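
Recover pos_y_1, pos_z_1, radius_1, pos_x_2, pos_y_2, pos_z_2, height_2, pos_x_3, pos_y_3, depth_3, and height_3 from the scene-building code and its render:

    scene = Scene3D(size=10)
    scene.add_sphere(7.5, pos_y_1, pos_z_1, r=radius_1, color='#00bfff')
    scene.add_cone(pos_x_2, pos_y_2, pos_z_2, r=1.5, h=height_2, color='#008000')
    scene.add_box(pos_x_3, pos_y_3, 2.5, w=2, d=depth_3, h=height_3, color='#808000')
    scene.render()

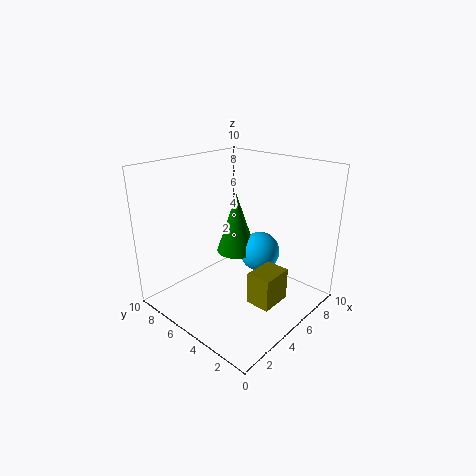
pos_y_1 = 5, pos_z_1 = 3, radius_1 = 1.5, pos_x_2 = 6.5, pos_y_2 = 6.5, pos_z_2 = 3, height_2 = 4.5, pos_x_3 = 2.5, pos_y_3 = 0.5, depth_3 = 1.5, height_3 = 2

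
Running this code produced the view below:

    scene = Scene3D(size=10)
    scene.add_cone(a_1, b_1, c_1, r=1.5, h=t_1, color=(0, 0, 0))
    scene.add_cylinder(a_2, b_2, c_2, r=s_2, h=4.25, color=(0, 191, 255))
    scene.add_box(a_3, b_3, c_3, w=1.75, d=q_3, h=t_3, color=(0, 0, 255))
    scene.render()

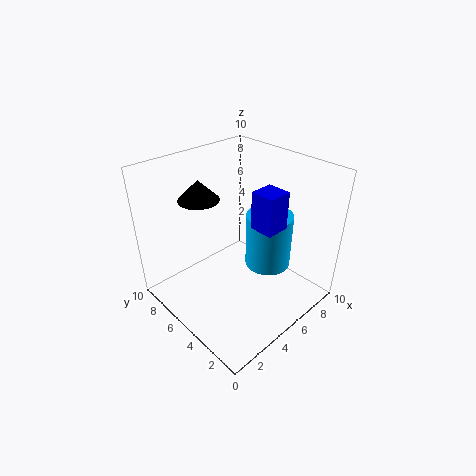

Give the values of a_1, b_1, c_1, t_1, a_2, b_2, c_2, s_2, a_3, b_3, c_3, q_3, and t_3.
a_1 = 4.25
b_1 = 8.25
c_1 = 7
t_1 = 1.5
a_2 = 8
b_2 = 4.75
c_2 = 1.5
s_2 = 1.75
a_3 = 6
b_3 = 3
c_3 = 5.5
q_3 = 1.75
t_3 = 2.75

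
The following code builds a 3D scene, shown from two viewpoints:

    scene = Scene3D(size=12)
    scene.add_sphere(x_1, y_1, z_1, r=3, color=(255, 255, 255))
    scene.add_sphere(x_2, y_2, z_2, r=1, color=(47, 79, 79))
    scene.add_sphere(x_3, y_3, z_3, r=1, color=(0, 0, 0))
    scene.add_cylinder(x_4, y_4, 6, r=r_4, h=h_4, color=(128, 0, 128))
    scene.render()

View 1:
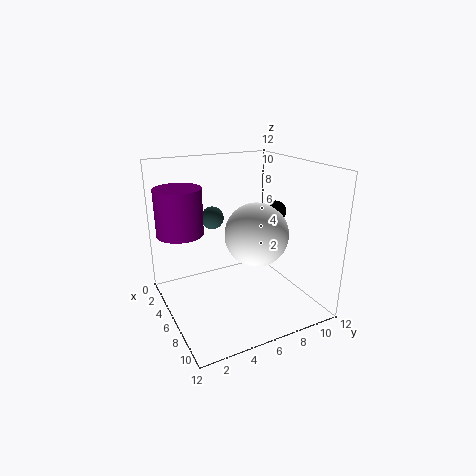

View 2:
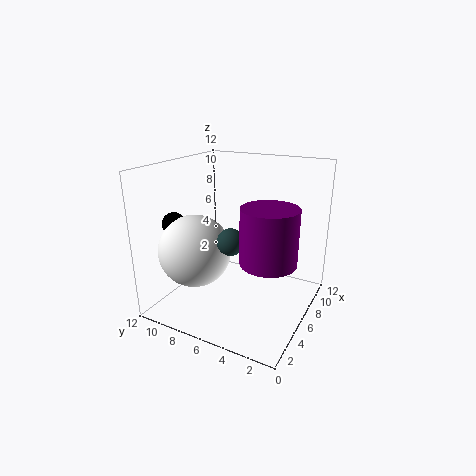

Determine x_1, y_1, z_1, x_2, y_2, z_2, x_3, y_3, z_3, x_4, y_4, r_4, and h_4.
x_1 = 4, y_1 = 9, z_1 = 5, x_2 = 3, y_2 = 5, z_2 = 7, x_3 = 4, y_3 = 11, z_3 = 7, x_4 = 3, y_4 = 2, r_4 = 2, h_4 = 4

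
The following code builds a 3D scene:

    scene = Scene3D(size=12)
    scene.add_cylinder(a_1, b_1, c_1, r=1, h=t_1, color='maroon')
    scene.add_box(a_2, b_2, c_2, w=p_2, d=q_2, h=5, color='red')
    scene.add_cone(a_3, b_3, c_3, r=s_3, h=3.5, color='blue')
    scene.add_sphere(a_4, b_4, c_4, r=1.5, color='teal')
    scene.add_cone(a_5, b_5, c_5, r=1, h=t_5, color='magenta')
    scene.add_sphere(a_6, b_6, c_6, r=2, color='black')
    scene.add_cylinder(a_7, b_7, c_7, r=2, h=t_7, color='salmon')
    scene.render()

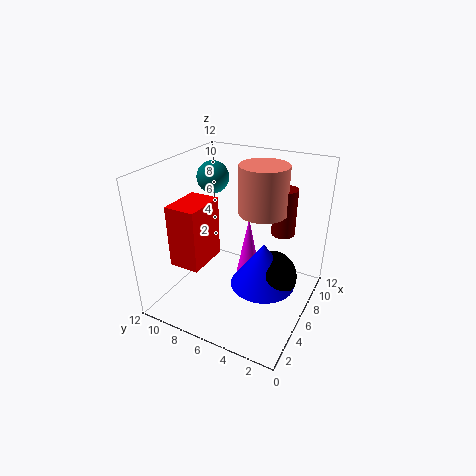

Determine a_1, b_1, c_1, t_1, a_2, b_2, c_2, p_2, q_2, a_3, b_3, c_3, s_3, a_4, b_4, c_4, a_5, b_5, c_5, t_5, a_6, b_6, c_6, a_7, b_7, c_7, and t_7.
a_1 = 8.5, b_1 = 3, c_1 = 6, t_1 = 4, a_2 = 2, b_2 = 7.5, c_2 = 4.5, p_2 = 3.5, q_2 = 2.5, a_3 = 4.5, b_3 = 3, c_3 = 3.5, s_3 = 2.5, a_4 = 9.5, b_4 = 10.5, c_4 = 9.5, a_5 = 6, b_5 = 5, c_5 = 3, t_5 = 5, a_6 = 5, b_6 = 2.5, c_6 = 4, a_7 = 7.5, b_7 = 4.5, c_7 = 8, t_7 = 4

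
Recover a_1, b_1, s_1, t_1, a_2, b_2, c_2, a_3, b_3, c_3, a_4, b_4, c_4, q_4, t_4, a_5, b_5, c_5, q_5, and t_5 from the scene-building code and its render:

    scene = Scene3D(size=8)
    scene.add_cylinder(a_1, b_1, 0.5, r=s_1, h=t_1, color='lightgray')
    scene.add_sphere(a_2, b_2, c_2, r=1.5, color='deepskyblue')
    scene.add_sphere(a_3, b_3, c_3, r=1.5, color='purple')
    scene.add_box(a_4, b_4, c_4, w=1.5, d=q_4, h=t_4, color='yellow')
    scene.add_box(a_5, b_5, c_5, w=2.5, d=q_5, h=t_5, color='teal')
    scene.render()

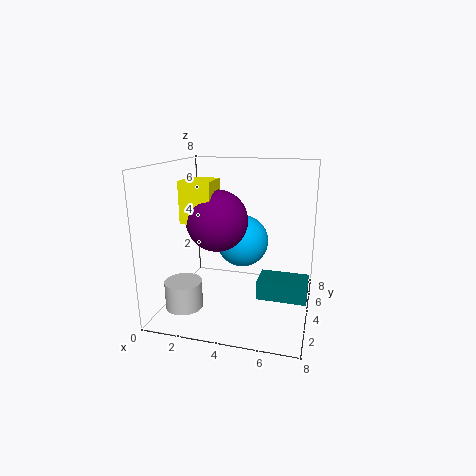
a_1 = 1.5, b_1 = 2, s_1 = 1, t_1 = 1.5, a_2 = 4, b_2 = 5, c_2 = 3.5, a_3 = 3.5, b_3 = 2, c_3 = 5.5, a_4 = 2, b_4 = 1, c_4 = 5.5, q_4 = 1.5, t_4 = 2, a_5 = 5.5, b_5 = 2, c_5 = 1.5, q_5 = 1.5, t_5 = 1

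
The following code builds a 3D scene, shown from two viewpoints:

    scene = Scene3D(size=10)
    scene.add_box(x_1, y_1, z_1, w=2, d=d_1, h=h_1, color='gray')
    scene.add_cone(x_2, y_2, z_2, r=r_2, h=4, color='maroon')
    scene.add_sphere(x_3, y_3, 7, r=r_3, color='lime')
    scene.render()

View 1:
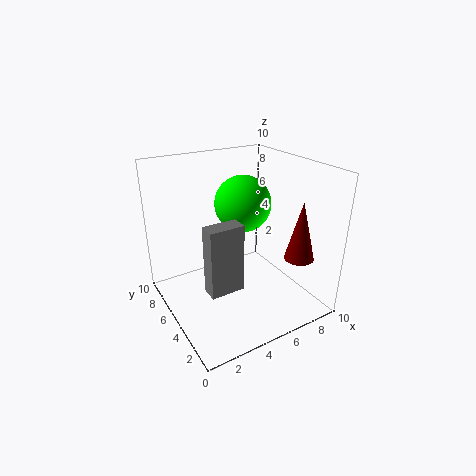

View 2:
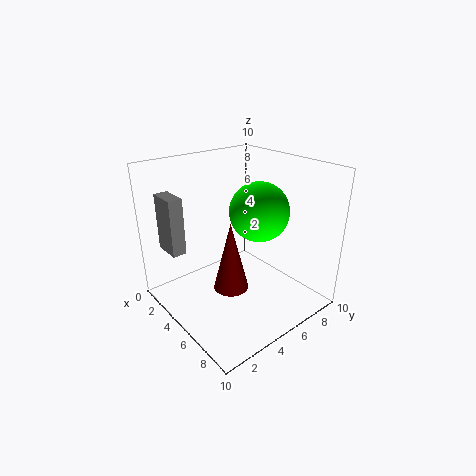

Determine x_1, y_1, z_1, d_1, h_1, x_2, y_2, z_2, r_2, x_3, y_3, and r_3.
x_1 = 1, y_1 = 1, z_1 = 4, d_1 = 1, h_1 = 4, x_2 = 8, y_2 = 2, z_2 = 4, r_2 = 1, x_3 = 6, y_3 = 6, r_3 = 2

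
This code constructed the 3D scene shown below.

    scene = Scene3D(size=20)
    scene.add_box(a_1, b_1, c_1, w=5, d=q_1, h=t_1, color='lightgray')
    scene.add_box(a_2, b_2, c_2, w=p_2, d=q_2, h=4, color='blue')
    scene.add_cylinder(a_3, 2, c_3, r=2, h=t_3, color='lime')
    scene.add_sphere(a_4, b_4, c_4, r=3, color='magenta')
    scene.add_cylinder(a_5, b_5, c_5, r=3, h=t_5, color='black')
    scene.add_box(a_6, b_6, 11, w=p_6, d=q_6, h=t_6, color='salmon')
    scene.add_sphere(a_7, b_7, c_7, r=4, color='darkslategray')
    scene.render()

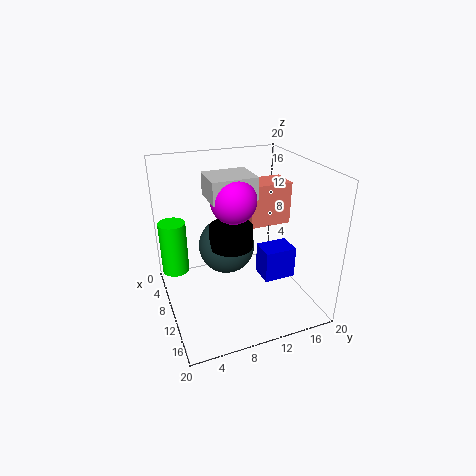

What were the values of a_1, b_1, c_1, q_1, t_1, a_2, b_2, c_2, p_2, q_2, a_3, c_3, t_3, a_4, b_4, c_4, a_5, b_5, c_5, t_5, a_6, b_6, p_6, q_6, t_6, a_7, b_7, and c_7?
a_1 = 7, b_1 = 6, c_1 = 16, q_1 = 6, t_1 = 3, a_2 = 14, b_2 = 11, c_2 = 7, p_2 = 3, q_2 = 4, a_3 = 4, c_3 = 3, t_3 = 8, a_4 = 11, b_4 = 9, c_4 = 16, a_5 = 10, b_5 = 9, c_5 = 9, t_5 = 3, a_6 = 6, b_6 = 12, p_6 = 4, q_6 = 6, t_6 = 6, a_7 = 8, b_7 = 9, c_7 = 8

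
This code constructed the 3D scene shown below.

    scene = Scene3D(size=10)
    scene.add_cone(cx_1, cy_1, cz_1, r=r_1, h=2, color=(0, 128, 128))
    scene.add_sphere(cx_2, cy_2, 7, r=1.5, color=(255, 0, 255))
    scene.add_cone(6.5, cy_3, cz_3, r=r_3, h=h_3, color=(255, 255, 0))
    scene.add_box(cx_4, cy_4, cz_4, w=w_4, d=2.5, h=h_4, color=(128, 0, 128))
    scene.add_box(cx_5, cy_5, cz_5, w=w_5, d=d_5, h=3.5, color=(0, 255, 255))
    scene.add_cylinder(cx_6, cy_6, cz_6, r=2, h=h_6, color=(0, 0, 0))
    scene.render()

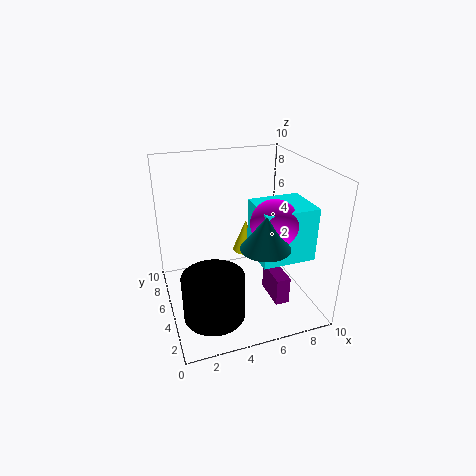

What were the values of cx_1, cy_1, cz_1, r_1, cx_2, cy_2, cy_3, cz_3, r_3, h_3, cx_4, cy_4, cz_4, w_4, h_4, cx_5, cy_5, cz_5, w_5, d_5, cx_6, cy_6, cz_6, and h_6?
cx_1 = 5.5
cy_1 = 1.5
cz_1 = 6
r_1 = 1.5
cx_2 = 6.5
cy_2 = 2.5
cy_3 = 7.5
cz_3 = 2.5
r_3 = 1
h_3 = 2.5
cx_4 = 7
cy_4 = 2.5
cz_4 = 0.5
w_4 = 1
h_4 = 2
cx_5 = 5.5
cy_5 = 1.5
cz_5 = 4.5
w_5 = 3.5
d_5 = 3
cx_6 = 2.5
cy_6 = 2.5
cz_6 = 1
h_6 = 3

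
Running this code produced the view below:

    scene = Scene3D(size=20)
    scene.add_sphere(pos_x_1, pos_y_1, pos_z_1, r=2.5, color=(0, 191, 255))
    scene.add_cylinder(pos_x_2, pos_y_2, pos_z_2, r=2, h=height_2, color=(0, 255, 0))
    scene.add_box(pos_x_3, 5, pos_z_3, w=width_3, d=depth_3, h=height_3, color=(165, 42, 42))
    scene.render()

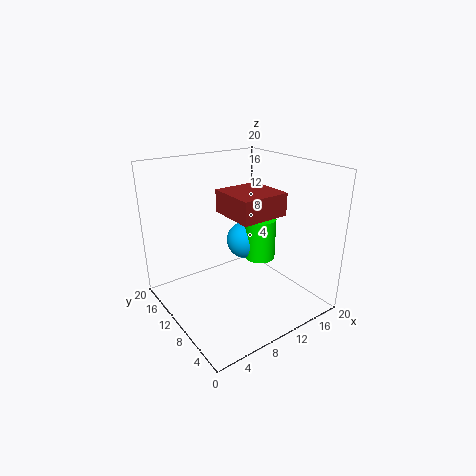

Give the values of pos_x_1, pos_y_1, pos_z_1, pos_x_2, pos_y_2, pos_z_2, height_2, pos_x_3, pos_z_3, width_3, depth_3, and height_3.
pos_x_1 = 10.5
pos_y_1 = 9
pos_z_1 = 10
pos_x_2 = 11.5
pos_y_2 = 7
pos_z_2 = 8
height_2 = 5.5
pos_x_3 = 7.5
pos_z_3 = 14
width_3 = 6.5
depth_3 = 6.5
height_3 = 3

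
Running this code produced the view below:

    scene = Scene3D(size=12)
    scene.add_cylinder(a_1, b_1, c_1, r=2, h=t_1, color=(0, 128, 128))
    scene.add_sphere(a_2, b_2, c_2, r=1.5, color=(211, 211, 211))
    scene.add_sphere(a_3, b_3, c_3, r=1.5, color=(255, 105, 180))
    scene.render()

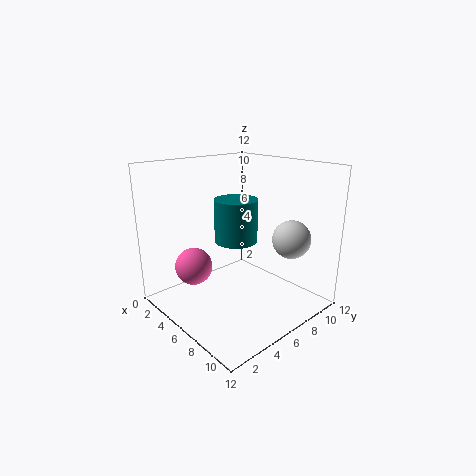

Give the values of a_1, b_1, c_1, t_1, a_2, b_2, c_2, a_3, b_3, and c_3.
a_1 = 3.5, b_1 = 8, c_1 = 4.5, t_1 = 4, a_2 = 10, b_2 = 8, c_2 = 6.5, a_3 = 4.5, b_3 = 2.5, c_3 = 4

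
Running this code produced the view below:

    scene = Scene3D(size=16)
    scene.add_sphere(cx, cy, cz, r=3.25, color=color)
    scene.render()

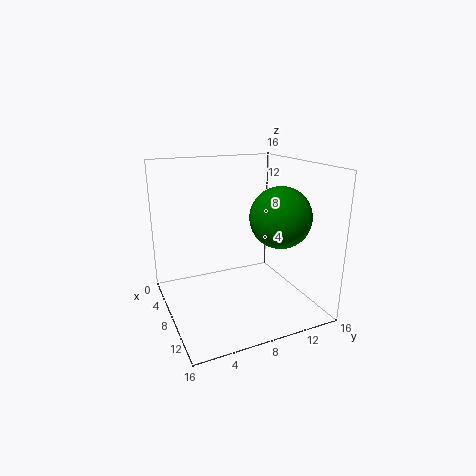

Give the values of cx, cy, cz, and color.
cx = 11
cy = 11.5
cz = 10.75
color = 'green'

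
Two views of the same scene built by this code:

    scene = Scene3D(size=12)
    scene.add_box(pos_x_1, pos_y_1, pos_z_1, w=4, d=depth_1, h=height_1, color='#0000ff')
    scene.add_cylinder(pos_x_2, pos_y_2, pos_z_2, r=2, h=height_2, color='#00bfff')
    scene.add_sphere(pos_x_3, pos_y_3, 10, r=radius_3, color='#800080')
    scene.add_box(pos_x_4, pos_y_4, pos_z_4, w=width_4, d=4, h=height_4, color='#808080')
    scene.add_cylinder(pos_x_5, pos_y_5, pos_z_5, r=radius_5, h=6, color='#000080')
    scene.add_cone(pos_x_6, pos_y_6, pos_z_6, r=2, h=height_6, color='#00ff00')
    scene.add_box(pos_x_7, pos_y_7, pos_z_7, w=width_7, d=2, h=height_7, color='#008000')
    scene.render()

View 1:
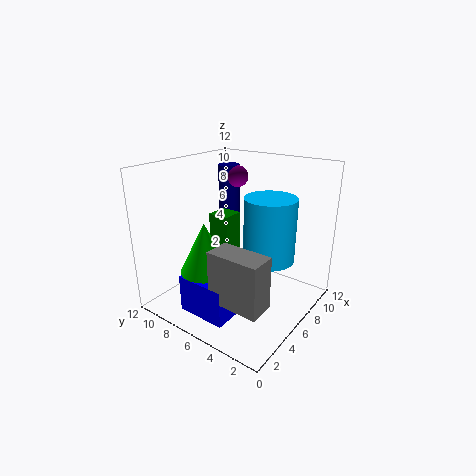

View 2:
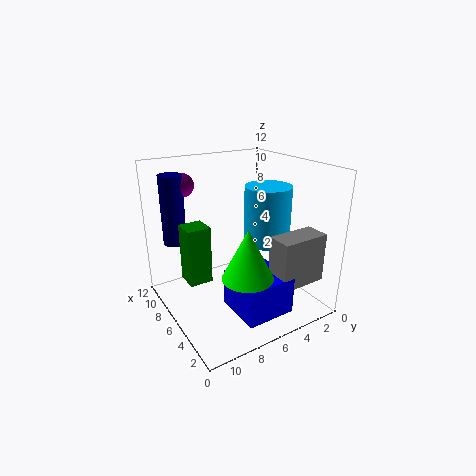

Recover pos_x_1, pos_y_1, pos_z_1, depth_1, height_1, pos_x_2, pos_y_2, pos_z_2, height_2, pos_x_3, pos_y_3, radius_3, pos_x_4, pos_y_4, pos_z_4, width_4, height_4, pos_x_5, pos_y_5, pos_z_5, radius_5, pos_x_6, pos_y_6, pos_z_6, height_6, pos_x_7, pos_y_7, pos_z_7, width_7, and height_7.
pos_x_1 = 1
pos_y_1 = 4
pos_z_1 = 1
depth_1 = 4
height_1 = 3
pos_x_2 = 6
pos_y_2 = 3
pos_z_2 = 5
height_2 = 5
pos_x_3 = 10
pos_y_3 = 9
radius_3 = 1
pos_x_4 = 1
pos_y_4 = 1
pos_z_4 = 3
width_4 = 2
height_4 = 4
pos_x_5 = 10
pos_y_5 = 10
pos_z_5 = 5
radius_5 = 1
pos_x_6 = 3
pos_y_6 = 7
pos_z_6 = 4
height_6 = 4
pos_x_7 = 7
pos_y_7 = 8
pos_z_7 = 2
width_7 = 2
height_7 = 5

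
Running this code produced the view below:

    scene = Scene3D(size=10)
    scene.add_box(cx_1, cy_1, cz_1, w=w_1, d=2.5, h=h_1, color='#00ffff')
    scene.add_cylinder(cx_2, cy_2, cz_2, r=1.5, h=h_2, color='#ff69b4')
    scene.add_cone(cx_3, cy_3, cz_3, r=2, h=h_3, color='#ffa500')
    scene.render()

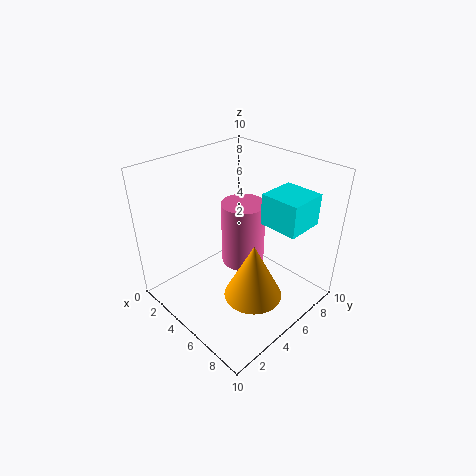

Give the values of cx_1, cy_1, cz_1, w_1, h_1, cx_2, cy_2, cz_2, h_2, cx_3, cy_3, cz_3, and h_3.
cx_1 = 7; cy_1 = 5; cz_1 = 7; w_1 = 2.5; h_1 = 2; cx_2 = 5; cy_2 = 5.5; cz_2 = 3; h_2 = 4.5; cx_3 = 7; cy_3 = 4.5; cz_3 = 1.5; h_3 = 4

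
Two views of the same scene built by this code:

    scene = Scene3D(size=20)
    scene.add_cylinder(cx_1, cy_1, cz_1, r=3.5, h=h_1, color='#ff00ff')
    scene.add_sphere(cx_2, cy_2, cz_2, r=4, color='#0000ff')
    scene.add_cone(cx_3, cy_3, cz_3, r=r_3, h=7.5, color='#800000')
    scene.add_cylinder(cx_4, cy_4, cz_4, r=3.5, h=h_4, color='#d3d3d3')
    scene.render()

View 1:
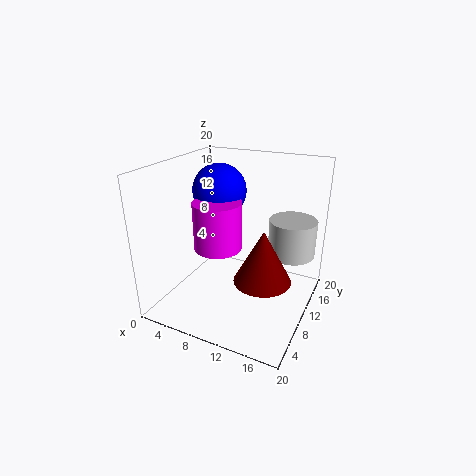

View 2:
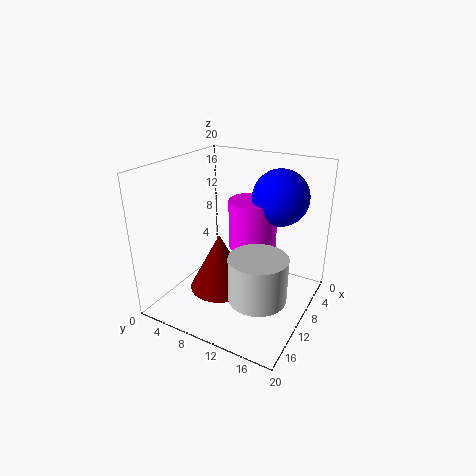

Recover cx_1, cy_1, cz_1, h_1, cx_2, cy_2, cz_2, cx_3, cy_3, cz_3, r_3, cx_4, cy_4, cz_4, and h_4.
cx_1 = 6.5
cy_1 = 10.5
cz_1 = 7.5
h_1 = 7
cx_2 = 5
cy_2 = 14
cz_2 = 15
cx_3 = 14
cy_3 = 9.5
cz_3 = 4.5
r_3 = 4
cx_4 = 16
cy_4 = 16
cz_4 = 6
h_4 = 5.5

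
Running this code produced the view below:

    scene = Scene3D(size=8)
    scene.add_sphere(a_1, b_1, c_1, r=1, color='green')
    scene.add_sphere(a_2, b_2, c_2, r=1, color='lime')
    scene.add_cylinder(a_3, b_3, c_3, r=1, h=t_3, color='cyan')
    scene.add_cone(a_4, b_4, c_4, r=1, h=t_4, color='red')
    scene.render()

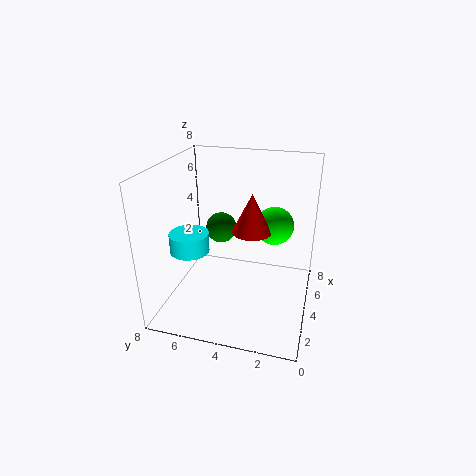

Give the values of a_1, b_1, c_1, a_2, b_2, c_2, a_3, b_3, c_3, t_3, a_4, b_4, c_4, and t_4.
a_1 = 7
b_1 = 6
c_1 = 3
a_2 = 4
b_2 = 2
c_2 = 5
a_3 = 2
b_3 = 6
c_3 = 4
t_3 = 1
a_4 = 3
b_4 = 3
c_4 = 5
t_4 = 2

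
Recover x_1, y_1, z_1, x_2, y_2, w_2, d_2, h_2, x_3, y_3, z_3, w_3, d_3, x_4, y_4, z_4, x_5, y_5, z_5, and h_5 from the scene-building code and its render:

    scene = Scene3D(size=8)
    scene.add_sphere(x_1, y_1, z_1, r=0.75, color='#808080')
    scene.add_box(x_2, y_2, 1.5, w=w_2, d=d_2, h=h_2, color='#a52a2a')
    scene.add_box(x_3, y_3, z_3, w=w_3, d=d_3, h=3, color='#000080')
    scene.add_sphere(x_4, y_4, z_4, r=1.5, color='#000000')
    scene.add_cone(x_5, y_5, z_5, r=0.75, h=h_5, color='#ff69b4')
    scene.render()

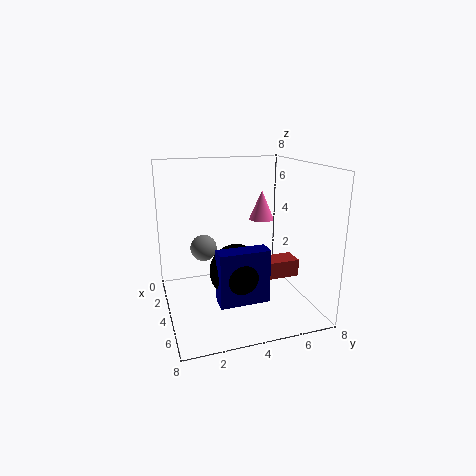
x_1 = 3; y_1 = 2.25; z_1 = 3.25; x_2 = 3.5; y_2 = 4.75; w_2 = 1.25; d_2 = 2.75; h_2 = 1; x_3 = 4.75; y_3 = 2.5; z_3 = 0.75; w_3 = 1; d_3 = 2.75; x_4 = 4.5; y_4 = 3.75; z_4 = 2.25; x_5 = 2.5; y_5 = 6; z_5 = 4.5; h_5 = 1.75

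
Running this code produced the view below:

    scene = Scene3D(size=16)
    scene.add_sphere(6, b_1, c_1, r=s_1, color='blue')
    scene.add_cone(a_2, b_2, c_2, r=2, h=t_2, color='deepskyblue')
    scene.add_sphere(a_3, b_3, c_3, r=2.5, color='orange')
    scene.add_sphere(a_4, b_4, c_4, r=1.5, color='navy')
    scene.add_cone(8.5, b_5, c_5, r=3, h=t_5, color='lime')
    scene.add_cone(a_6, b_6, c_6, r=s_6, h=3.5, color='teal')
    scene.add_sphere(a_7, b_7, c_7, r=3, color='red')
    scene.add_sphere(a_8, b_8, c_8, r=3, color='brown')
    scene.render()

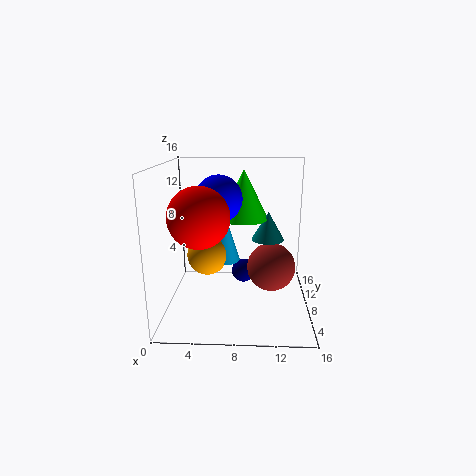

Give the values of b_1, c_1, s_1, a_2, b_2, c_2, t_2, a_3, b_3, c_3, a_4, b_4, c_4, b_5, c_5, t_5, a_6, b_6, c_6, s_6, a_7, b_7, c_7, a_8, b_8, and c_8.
b_1 = 7.5, c_1 = 12.5, s_1 = 2.5, a_2 = 6, b_2 = 12.5, c_2 = 3.5, t_2 = 6.5, a_3 = 4, b_3 = 11.5, c_3 = 4.5, a_4 = 8.5, b_4 = 12.5, c_4 = 2, b_5 = 12.5, c_5 = 9, t_5 = 6, a_6 = 11.5, b_6 = 12, c_6 = 6.5, s_6 = 2, a_7 = 4.5, b_7 = 3.5, c_7 = 11.5, a_8 = 12, b_8 = 11.5, c_8 = 3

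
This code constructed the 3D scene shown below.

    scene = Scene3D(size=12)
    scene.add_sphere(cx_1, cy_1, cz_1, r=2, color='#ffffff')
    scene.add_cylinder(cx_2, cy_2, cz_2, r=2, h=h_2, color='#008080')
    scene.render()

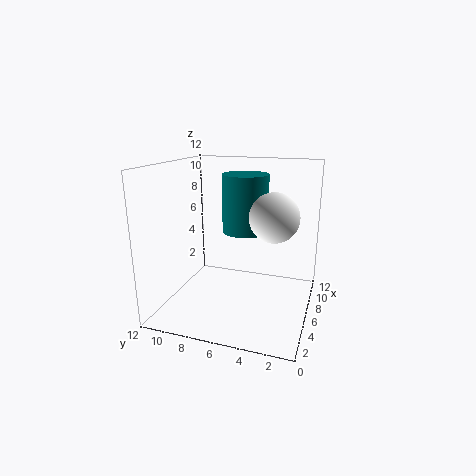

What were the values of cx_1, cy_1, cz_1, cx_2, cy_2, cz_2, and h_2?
cx_1 = 6; cy_1 = 3; cz_1 = 8; cx_2 = 8; cy_2 = 6; cz_2 = 6; h_2 = 5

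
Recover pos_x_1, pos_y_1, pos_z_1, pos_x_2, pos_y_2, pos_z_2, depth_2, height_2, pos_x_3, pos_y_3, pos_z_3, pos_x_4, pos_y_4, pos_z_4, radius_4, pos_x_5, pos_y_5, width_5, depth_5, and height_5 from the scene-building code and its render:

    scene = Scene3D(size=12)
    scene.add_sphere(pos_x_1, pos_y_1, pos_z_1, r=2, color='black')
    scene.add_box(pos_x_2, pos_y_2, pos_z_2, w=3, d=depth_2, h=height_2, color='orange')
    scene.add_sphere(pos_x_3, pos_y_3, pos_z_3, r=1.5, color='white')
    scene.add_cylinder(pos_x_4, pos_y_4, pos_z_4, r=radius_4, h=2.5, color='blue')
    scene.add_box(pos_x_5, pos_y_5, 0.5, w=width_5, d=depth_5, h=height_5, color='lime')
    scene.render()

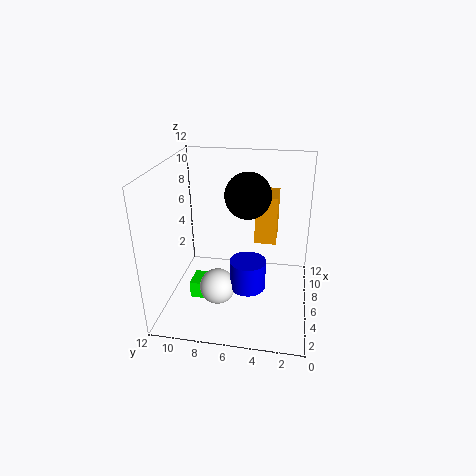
pos_x_1 = 8; pos_y_1 = 5.5; pos_z_1 = 9; pos_x_2 = 9; pos_y_2 = 3; pos_z_2 = 4; depth_2 = 2; height_2 = 4.5; pos_x_3 = 4.5; pos_y_3 = 7.5; pos_z_3 = 2; pos_x_4 = 5; pos_y_4 = 5; pos_z_4 = 2; radius_4 = 1.5; pos_x_5 = 4.5; pos_y_5 = 8; width_5 = 2; depth_5 = 2; height_5 = 1.5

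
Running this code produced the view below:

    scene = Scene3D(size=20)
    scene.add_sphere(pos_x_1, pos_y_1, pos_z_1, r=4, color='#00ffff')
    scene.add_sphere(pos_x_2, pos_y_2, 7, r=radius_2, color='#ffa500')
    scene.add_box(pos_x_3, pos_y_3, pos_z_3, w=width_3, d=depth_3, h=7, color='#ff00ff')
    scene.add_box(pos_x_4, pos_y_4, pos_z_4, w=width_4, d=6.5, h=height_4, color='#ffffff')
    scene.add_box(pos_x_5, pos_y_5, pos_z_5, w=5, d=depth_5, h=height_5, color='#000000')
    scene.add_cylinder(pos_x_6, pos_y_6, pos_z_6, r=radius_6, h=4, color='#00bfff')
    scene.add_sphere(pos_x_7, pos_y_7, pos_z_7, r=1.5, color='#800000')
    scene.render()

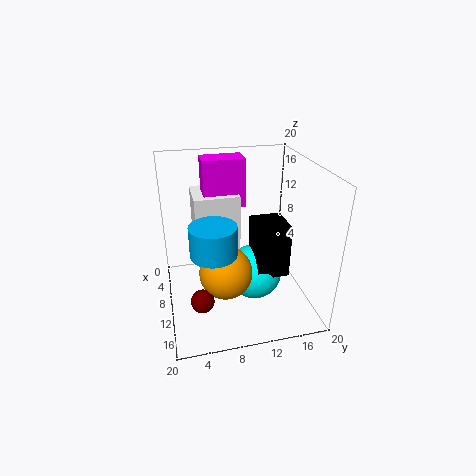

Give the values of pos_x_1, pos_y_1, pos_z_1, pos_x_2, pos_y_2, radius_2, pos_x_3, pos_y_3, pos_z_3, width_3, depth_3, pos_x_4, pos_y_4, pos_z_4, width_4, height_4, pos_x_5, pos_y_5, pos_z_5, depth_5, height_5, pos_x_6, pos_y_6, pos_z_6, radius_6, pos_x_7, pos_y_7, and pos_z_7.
pos_x_1 = 10; pos_y_1 = 12.5; pos_z_1 = 4; pos_x_2 = 13.5; pos_y_2 = 7.5; radius_2 = 3.5; pos_x_3 = 3; pos_y_3 = 6; pos_z_3 = 13; width_3 = 3.5; depth_3 = 6; pos_x_4 = 1.5; pos_y_4 = 4.5; pos_z_4 = 6.5; width_4 = 6; height_4 = 8.5; pos_x_5 = 8.5; pos_y_5 = 12; pos_z_5 = 5; depth_5 = 4.5; height_5 = 7.5; pos_x_6 = 13.5; pos_y_6 = 6; pos_z_6 = 10; radius_6 = 3; pos_x_7 = 15.5; pos_y_7 = 4; pos_z_7 = 4.5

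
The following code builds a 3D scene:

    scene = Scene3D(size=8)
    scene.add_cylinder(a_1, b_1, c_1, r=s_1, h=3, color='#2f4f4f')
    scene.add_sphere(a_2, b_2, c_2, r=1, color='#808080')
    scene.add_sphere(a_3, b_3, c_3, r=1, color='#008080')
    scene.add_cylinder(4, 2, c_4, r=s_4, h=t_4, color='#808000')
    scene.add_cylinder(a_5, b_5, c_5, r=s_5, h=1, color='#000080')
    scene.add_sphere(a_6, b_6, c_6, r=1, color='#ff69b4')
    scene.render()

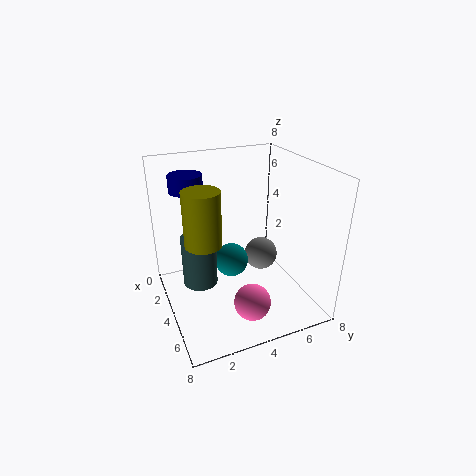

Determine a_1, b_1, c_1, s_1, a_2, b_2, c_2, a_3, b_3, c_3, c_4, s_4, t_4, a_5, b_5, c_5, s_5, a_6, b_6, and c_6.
a_1 = 3; b_1 = 2; c_1 = 1; s_1 = 1; a_2 = 3; b_2 = 6; c_2 = 2; a_3 = 3; b_3 = 4; c_3 = 2; c_4 = 4; s_4 = 1; t_4 = 3; a_5 = 1; b_5 = 2; c_5 = 6; s_5 = 1; a_6 = 6; b_6 = 4; c_6 = 1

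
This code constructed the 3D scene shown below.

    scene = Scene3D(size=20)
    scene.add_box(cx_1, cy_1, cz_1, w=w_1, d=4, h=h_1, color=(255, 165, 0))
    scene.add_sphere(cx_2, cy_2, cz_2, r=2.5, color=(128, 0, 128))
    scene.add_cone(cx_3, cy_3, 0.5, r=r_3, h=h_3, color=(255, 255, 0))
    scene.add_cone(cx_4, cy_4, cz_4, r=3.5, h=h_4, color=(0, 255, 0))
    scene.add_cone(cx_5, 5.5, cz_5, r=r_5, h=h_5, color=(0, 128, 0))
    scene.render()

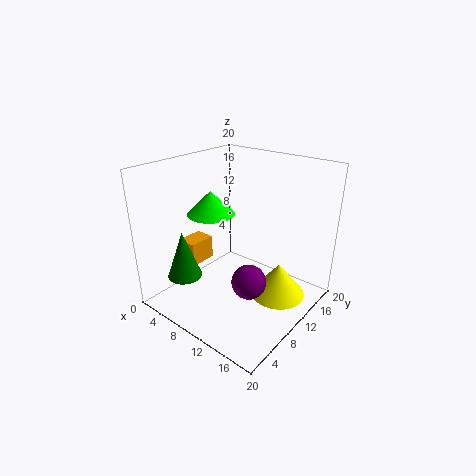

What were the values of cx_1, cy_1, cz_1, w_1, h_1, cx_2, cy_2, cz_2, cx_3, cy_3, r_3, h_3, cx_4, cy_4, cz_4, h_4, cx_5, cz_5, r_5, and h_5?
cx_1 = 1, cy_1 = 7, cz_1 = 4.5, w_1 = 3, h_1 = 3.5, cx_2 = 12, cy_2 = 10, cz_2 = 3.5, cx_3 = 14.5, cy_3 = 14, r_3 = 4, h_3 = 5, cx_4 = 4.5, cy_4 = 10.5, cz_4 = 12, h_4 = 3.5, cx_5 = 3.5, cz_5 = 3.5, r_5 = 2.5, h_5 = 7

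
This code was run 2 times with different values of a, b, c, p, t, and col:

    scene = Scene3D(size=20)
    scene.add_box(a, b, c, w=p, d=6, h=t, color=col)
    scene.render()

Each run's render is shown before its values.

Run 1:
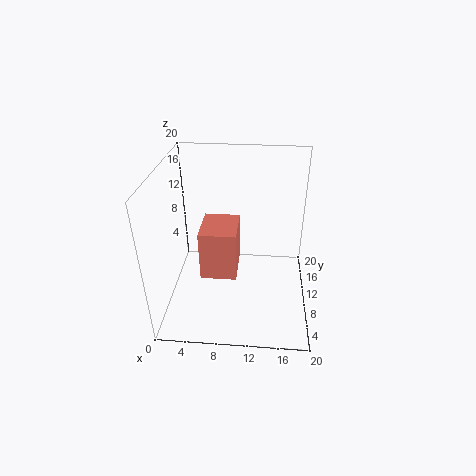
a = 5; b = 7; c = 5; p = 5; t = 7; col = 'salmon'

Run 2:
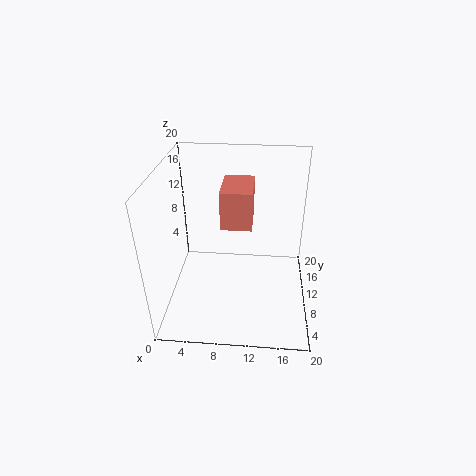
a = 8; b = 7; c = 13; p = 4; t = 5; col = 'salmon'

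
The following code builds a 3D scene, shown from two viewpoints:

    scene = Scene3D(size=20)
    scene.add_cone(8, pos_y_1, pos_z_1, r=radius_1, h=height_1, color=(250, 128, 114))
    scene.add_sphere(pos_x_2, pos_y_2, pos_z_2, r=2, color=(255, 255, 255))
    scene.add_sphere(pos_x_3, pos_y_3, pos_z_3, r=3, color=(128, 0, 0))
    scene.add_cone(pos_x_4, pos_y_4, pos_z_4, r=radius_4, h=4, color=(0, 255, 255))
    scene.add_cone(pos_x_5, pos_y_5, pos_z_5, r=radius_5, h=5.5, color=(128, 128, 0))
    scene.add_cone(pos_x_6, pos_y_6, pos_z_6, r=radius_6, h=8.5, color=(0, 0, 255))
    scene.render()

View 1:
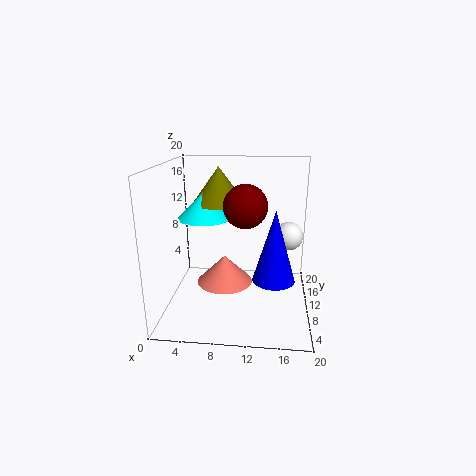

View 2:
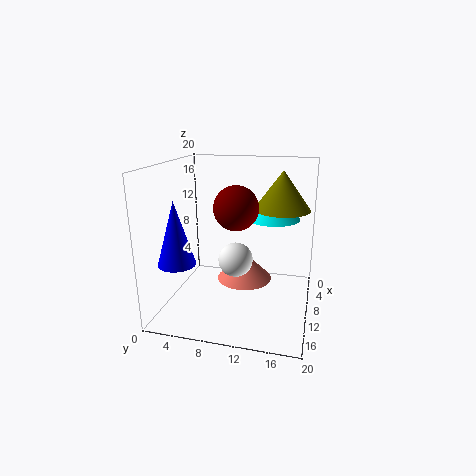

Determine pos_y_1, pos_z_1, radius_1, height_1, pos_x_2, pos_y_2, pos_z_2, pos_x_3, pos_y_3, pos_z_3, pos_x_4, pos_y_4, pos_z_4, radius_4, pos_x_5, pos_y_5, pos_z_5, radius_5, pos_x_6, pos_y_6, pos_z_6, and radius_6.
pos_y_1 = 10.5
pos_z_1 = 3
radius_1 = 4
height_1 = 4
pos_x_2 = 17
pos_y_2 = 11.5
pos_z_2 = 10
pos_x_3 = 11
pos_y_3 = 10
pos_z_3 = 14.5
pos_x_4 = 4.5
pos_y_4 = 14
pos_z_4 = 11.5
radius_4 = 4
pos_x_5 = 6.5
pos_y_5 = 15.5
pos_z_5 = 13.5
radius_5 = 4
pos_x_6 = 15
pos_y_6 = 3
pos_z_6 = 7.5
radius_6 = 2.5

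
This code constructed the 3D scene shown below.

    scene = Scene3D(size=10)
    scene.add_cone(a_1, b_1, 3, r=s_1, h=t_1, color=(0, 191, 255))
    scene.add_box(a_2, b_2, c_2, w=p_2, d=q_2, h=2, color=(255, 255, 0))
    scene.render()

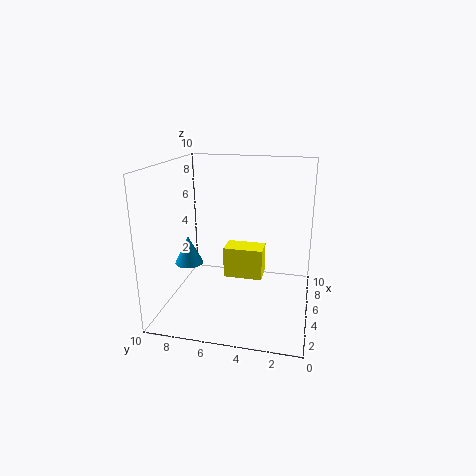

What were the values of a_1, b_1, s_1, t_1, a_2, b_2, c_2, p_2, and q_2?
a_1 = 4.5
b_1 = 8.5
s_1 = 1
t_1 = 2
a_2 = 3
b_2 = 3
c_2 = 3
p_2 = 1.5
q_2 = 2.5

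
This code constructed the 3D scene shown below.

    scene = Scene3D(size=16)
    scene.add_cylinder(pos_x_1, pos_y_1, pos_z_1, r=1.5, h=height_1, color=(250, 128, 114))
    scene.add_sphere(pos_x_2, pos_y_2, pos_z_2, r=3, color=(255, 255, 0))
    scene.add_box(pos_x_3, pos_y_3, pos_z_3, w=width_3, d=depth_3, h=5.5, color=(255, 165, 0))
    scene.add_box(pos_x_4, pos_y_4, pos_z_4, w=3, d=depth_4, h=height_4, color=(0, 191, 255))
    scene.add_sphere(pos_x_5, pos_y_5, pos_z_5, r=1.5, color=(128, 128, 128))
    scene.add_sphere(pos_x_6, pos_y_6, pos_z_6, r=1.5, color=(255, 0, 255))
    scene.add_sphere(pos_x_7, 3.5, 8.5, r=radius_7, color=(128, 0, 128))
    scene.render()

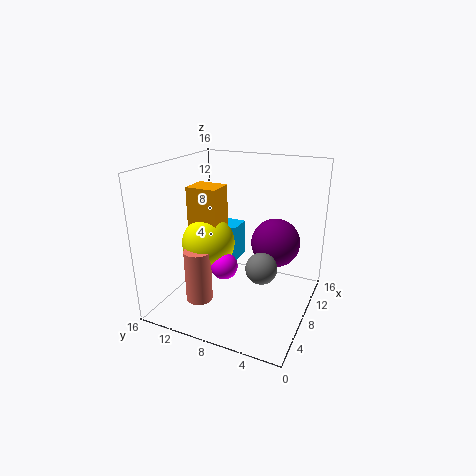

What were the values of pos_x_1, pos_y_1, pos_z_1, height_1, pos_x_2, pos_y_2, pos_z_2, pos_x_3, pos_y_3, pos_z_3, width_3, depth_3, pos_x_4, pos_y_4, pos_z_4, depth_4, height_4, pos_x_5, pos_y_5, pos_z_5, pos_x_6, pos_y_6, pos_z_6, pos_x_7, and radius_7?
pos_x_1 = 5, pos_y_1 = 11.5, pos_z_1 = 1, height_1 = 6, pos_x_2 = 7.5, pos_y_2 = 11.5, pos_z_2 = 7, pos_x_3 = 6.5, pos_y_3 = 10, pos_z_3 = 8, width_3 = 3, depth_3 = 3.5, pos_x_4 = 11.5, pos_y_4 = 10, pos_z_4 = 3, depth_4 = 2.5, height_4 = 4.5, pos_x_5 = 3.5, pos_y_5 = 3.5, pos_z_5 = 7.5, pos_x_6 = 6.5, pos_y_6 = 9, pos_z_6 = 5, pos_x_7 = 7.5, radius_7 = 2.5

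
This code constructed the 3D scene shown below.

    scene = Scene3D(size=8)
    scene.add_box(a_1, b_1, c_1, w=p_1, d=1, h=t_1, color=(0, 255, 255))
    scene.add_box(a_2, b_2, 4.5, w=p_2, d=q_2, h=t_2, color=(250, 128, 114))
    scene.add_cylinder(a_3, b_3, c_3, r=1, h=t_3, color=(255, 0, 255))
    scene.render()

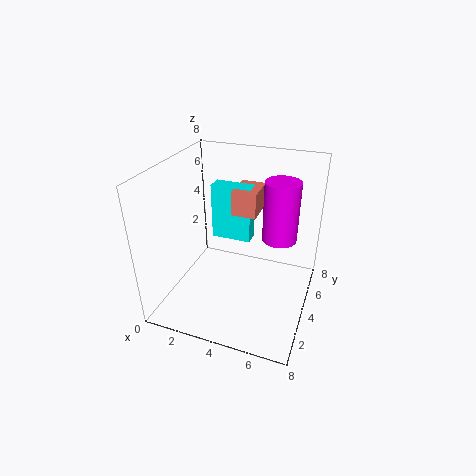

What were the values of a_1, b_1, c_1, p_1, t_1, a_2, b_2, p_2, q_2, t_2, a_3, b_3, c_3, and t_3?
a_1 = 1.5; b_1 = 6; c_1 = 2.5; p_1 = 2.5; t_1 = 3.5; a_2 = 3; b_2 = 5.5; p_2 = 1.5; q_2 = 2; t_2 = 1.5; a_3 = 6; b_3 = 5.5; c_3 = 3.5; t_3 = 3.5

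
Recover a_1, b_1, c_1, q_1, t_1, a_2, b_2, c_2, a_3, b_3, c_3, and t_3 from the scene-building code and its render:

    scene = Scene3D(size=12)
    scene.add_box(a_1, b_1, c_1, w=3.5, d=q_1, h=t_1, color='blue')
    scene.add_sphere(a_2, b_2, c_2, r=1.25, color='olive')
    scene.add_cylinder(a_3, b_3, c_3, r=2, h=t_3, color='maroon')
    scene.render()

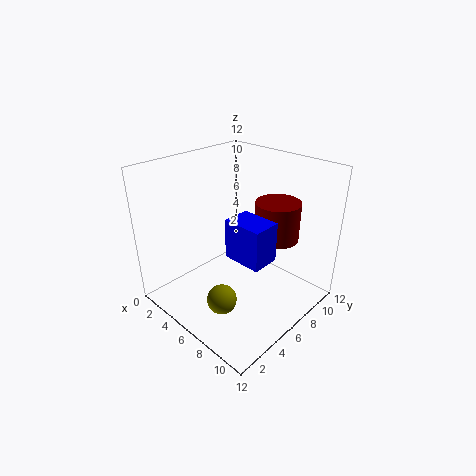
a_1 = 5, b_1 = 5.5, c_1 = 4, q_1 = 2.5, t_1 = 3.5, a_2 = 6.5, b_2 = 3.5, c_2 = 1.25, a_3 = 7, b_3 = 10, c_3 = 4.75, t_3 = 3.5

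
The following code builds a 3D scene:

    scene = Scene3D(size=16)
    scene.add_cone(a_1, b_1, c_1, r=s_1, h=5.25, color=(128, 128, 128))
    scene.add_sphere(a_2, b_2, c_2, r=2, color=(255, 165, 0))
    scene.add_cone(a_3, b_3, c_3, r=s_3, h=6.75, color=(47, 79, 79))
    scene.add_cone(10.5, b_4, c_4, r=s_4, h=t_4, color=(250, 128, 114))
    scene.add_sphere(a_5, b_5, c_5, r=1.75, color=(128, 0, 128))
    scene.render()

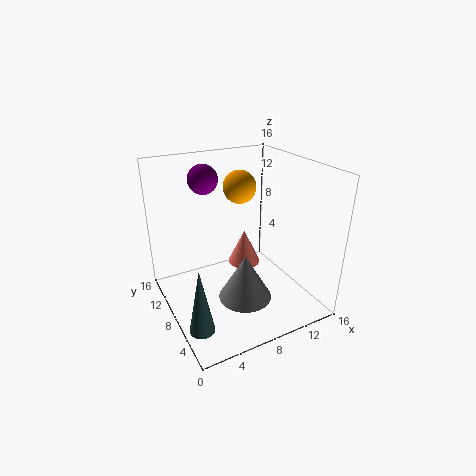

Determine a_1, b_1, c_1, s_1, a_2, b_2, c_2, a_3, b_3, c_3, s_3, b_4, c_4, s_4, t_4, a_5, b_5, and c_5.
a_1 = 8
b_1 = 6.25
c_1 = 1.25
s_1 = 3
a_2 = 10.5
b_2 = 12.25
c_2 = 12.25
a_3 = 1.25
b_3 = 2.75
c_3 = 2
s_3 = 1.25
b_4 = 11
c_4 = 2.75
s_4 = 2
t_4 = 4.25
a_5 = 6.25
b_5 = 13.25
c_5 = 13.5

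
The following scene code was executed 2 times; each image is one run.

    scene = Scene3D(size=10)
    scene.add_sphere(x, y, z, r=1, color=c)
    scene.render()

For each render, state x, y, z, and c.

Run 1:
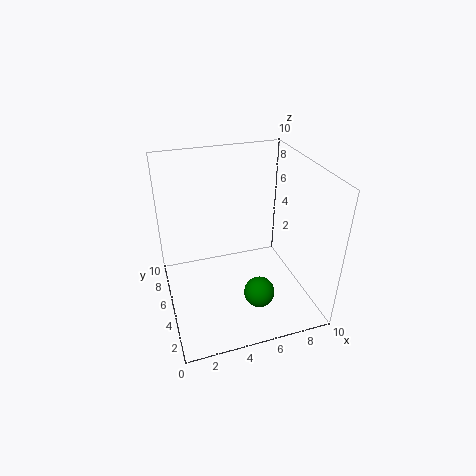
x = 5.5; y = 2; z = 2.5; c = 'green'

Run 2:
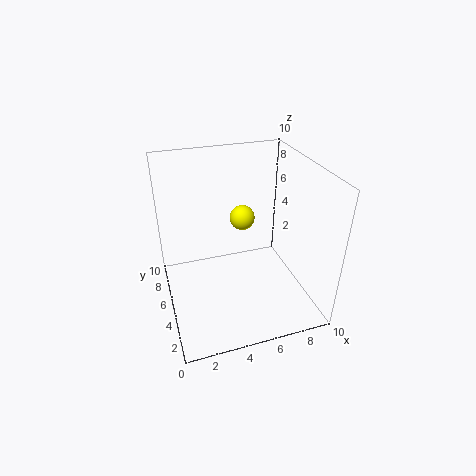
x = 6.5; y = 8.5; z = 4.5; c = 'yellow'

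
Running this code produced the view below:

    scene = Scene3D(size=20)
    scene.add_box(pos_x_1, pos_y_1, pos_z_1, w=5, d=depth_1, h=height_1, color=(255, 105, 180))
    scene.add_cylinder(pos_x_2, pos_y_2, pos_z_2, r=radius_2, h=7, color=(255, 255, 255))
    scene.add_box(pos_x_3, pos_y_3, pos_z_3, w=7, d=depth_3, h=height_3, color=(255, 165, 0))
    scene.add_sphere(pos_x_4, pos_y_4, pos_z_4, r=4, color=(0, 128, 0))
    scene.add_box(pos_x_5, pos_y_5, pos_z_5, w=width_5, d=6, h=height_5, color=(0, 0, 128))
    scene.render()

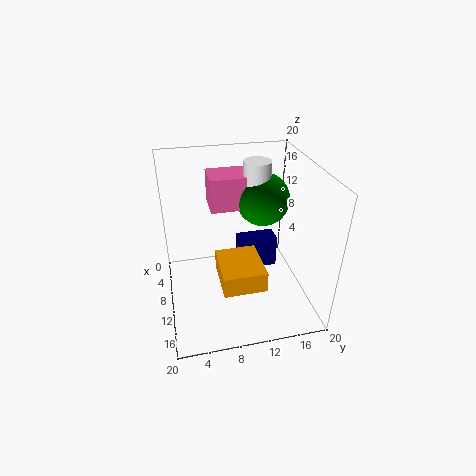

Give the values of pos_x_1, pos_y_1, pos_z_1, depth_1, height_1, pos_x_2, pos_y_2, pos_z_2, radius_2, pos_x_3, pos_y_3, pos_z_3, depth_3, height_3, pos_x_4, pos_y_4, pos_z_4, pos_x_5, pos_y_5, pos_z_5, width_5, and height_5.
pos_x_1 = 1
pos_y_1 = 7
pos_z_1 = 12
depth_1 = 6
height_1 = 5
pos_x_2 = 5
pos_y_2 = 14
pos_z_2 = 12
radius_2 = 2
pos_x_3 = 8
pos_y_3 = 7
pos_z_3 = 4
depth_3 = 6
height_3 = 3
pos_x_4 = 5
pos_y_4 = 15
pos_z_4 = 13
pos_x_5 = 4
pos_y_5 = 11
pos_z_5 = 2
width_5 = 3
height_5 = 5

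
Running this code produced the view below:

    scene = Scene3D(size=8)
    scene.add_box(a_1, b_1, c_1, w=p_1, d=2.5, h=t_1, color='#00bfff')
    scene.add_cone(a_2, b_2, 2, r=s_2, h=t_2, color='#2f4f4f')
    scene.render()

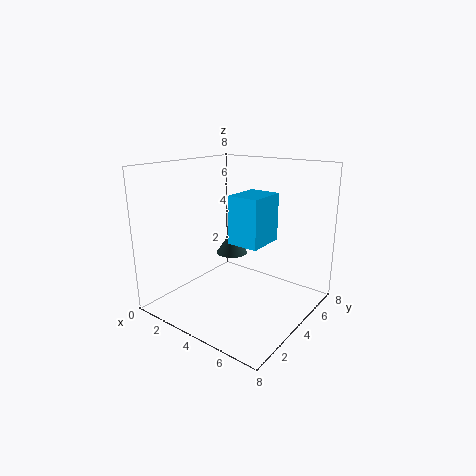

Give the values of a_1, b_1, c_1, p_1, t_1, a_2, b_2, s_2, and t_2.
a_1 = 2.5; b_1 = 5; c_1 = 3; p_1 = 2; t_1 = 3; a_2 = 2; b_2 = 6; s_2 = 1; t_2 = 1.5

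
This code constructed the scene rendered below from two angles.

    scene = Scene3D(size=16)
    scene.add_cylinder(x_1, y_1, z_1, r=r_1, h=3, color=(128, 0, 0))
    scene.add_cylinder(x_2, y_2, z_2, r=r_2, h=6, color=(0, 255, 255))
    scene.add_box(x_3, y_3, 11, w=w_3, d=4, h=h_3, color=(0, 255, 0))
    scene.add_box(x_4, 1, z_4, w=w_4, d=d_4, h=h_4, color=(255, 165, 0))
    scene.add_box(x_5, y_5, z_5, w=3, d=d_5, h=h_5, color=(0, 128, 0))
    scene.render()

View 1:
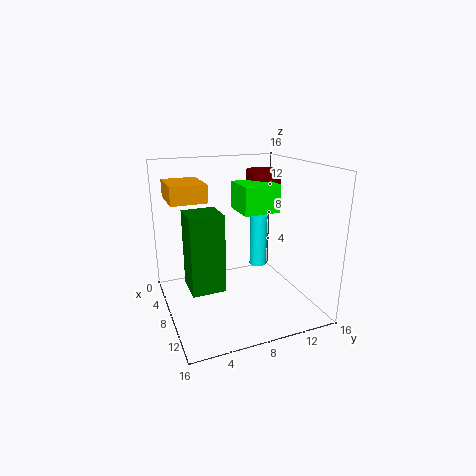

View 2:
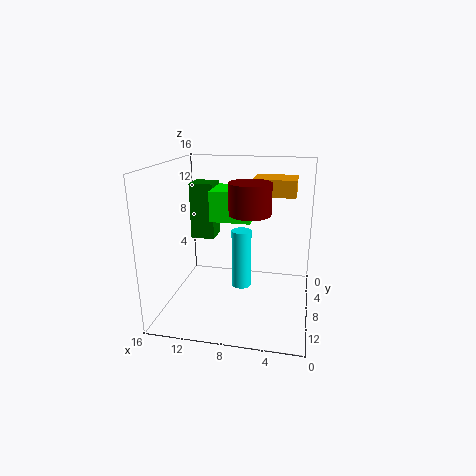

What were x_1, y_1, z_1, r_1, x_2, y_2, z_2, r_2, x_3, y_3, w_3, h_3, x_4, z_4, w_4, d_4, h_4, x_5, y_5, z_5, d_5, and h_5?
x_1 = 6, y_1 = 12, z_1 = 12, r_1 = 2, x_2 = 7, y_2 = 11, z_2 = 4, r_2 = 1, x_3 = 6, y_3 = 8, w_3 = 4, h_3 = 3, x_4 = 2, z_4 = 12, w_4 = 5, d_4 = 4, h_4 = 2, x_5 = 12, y_5 = 1, z_5 = 6, d_5 = 3, h_5 = 7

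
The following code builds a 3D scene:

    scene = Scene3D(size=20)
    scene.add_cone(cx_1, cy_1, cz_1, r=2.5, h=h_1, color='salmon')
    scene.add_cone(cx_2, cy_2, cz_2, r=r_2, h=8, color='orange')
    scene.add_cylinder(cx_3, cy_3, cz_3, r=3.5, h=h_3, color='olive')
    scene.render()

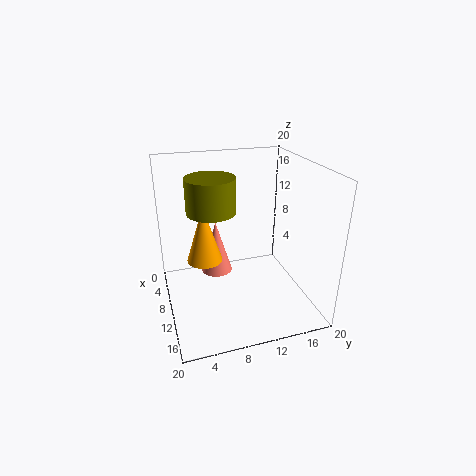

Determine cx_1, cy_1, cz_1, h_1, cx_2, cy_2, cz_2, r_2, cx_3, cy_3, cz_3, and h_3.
cx_1 = 3
cy_1 = 8.5
cz_1 = 1
h_1 = 8.5
cx_2 = 8.5
cy_2 = 5.5
cz_2 = 6.5
r_2 = 2.5
cx_3 = 7
cy_3 = 7
cz_3 = 13
h_3 = 5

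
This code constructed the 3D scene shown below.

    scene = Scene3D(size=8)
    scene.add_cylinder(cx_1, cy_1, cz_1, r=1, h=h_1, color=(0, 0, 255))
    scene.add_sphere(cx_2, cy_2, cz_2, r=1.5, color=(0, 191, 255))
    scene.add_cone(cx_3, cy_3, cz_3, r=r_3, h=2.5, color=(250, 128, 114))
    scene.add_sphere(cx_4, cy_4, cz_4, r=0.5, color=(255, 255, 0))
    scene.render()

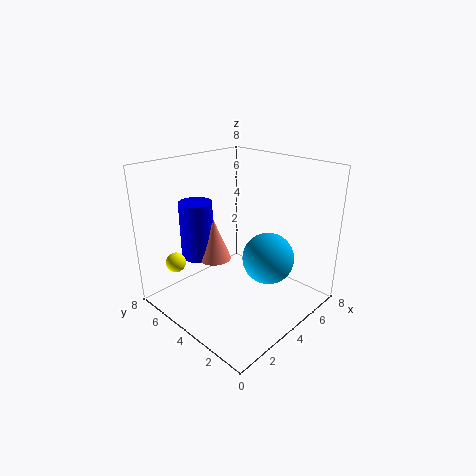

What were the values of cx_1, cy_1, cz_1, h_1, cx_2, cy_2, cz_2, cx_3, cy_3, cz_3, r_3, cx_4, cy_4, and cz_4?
cx_1 = 3.5; cy_1 = 7; cz_1 = 2; h_1 = 3.5; cx_2 = 5.5; cy_2 = 3; cz_2 = 2.5; cx_3 = 4; cy_3 = 6; cz_3 = 2; r_3 = 1; cx_4 = 0.5; cy_4 = 5; cz_4 = 3.5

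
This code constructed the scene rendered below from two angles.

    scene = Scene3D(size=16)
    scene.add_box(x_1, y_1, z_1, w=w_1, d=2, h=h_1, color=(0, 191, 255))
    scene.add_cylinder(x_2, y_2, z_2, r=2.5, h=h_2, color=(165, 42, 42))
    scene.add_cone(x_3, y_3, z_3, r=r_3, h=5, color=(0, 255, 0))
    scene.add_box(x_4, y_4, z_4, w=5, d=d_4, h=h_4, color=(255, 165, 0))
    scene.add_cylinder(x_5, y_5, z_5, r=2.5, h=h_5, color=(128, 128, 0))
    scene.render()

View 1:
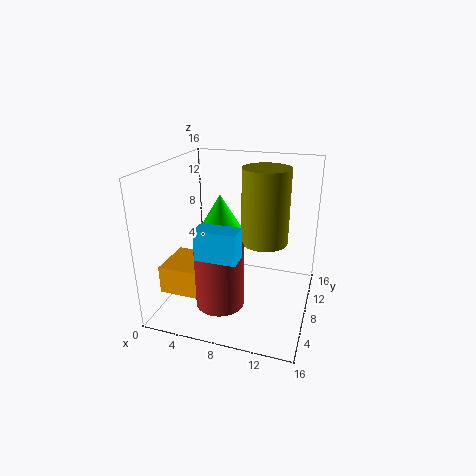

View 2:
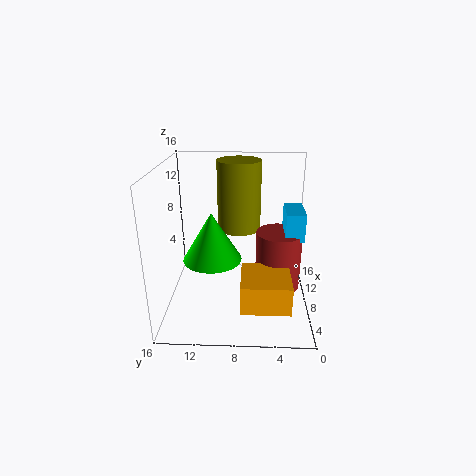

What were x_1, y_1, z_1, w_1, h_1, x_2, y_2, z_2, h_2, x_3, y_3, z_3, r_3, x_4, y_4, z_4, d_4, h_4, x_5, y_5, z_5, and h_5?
x_1 = 6, y_1 = 1, z_1 = 8.5, w_1 = 4, h_1 = 3, x_2 = 7.5, y_2 = 3.5, z_2 = 2.5, h_2 = 6.5, x_3 = 5, y_3 = 10.5, z_3 = 7, r_3 = 3, x_4 = 1, y_4 = 2.5, z_4 = 3, d_4 = 5, h_4 = 3, x_5 = 11, y_5 = 8, z_5 = 8, h_5 = 8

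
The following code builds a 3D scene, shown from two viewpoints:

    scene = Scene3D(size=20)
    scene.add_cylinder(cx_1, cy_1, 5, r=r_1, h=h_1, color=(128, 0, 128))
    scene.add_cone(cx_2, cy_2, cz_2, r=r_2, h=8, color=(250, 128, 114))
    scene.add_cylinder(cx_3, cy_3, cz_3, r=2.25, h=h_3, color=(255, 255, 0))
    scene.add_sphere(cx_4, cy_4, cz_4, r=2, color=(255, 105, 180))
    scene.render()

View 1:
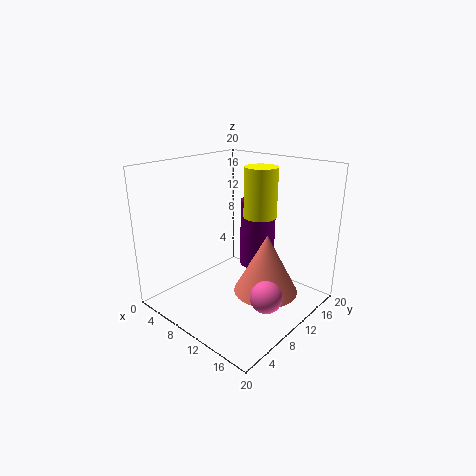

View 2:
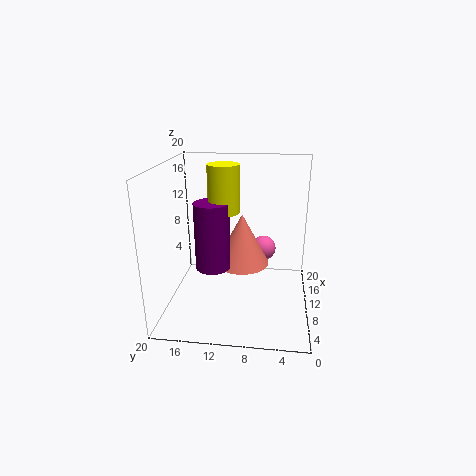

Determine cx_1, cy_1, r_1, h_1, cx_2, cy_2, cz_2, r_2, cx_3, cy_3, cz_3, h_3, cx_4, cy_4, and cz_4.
cx_1 = 10.5; cy_1 = 13.75; r_1 = 2.5; h_1 = 9.75; cx_2 = 15; cy_2 = 10; cz_2 = 3.75; r_2 = 4.25; cx_3 = 12; cy_3 = 12.25; cz_3 = 13; h_3 = 6.75; cx_4 = 17.5; cy_4 = 6.75; cz_4 = 5.25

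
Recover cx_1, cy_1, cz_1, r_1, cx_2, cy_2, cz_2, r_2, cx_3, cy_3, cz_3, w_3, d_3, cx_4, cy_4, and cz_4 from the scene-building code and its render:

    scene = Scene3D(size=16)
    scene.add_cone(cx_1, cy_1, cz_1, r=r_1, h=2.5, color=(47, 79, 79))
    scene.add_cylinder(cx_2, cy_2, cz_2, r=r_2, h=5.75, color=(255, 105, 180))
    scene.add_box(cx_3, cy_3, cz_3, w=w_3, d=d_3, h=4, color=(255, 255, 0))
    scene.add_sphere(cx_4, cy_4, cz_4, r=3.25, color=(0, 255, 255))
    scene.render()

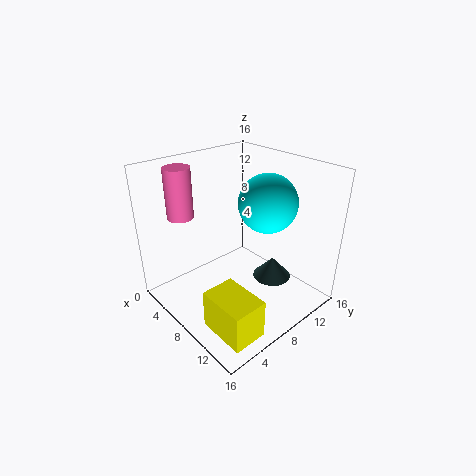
cx_1 = 9.75; cy_1 = 12; cz_1 = 2; r_1 = 2.25; cx_2 = 2.5; cy_2 = 4.25; cz_2 = 9.75; r_2 = 1.5; cx_3 = 10.75; cy_3 = 1; cz_3 = 1.75; w_3 = 5; d_3 = 3.5; cx_4 = 9.5; cy_4 = 11; cz_4 = 11.75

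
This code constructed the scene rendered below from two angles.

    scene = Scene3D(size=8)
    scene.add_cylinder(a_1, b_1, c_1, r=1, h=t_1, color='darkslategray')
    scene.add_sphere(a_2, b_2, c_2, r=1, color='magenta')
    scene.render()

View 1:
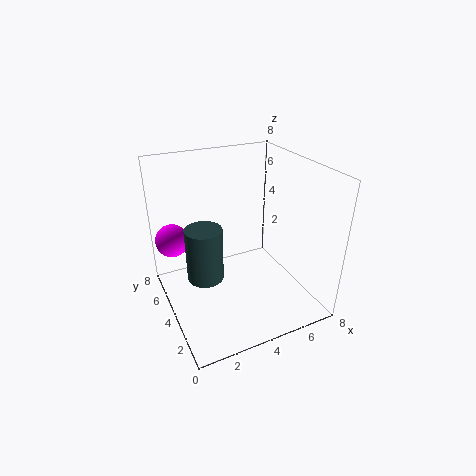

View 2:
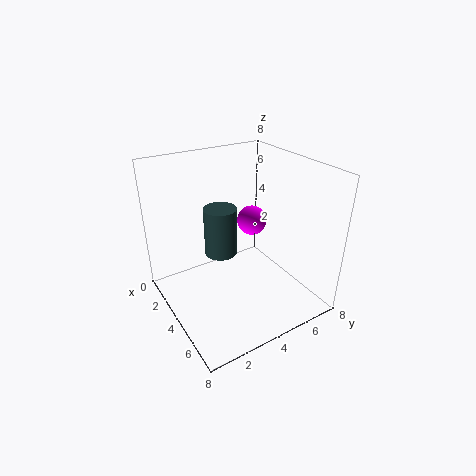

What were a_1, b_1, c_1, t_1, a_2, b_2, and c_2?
a_1 = 2
b_1 = 4
c_1 = 2
t_1 = 3
a_2 = 1
b_2 = 7
c_2 = 3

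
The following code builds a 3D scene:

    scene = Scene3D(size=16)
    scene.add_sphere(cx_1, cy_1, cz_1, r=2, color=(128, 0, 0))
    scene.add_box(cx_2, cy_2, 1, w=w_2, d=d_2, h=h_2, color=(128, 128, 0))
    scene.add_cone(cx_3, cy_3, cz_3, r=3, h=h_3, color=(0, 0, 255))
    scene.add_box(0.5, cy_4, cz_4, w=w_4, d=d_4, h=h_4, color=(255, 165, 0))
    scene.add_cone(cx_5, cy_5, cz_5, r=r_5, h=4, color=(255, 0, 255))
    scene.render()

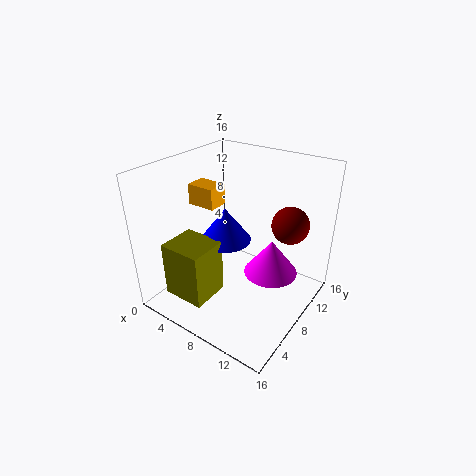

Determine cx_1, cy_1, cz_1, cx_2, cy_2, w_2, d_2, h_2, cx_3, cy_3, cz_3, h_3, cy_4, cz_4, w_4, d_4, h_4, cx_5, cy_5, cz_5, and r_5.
cx_1 = 13
cy_1 = 10.5
cz_1 = 10
cx_2 = 1.5
cy_2 = 2.5
w_2 = 5
d_2 = 4.5
h_2 = 6.5
cx_3 = 5.5
cy_3 = 9
cz_3 = 6.5
h_3 = 4
cy_4 = 8.5
cz_4 = 10
w_4 = 3.5
d_4 = 2.5
h_4 = 2.5
cx_5 = 11.5
cy_5 = 9.5
cz_5 = 4
r_5 = 3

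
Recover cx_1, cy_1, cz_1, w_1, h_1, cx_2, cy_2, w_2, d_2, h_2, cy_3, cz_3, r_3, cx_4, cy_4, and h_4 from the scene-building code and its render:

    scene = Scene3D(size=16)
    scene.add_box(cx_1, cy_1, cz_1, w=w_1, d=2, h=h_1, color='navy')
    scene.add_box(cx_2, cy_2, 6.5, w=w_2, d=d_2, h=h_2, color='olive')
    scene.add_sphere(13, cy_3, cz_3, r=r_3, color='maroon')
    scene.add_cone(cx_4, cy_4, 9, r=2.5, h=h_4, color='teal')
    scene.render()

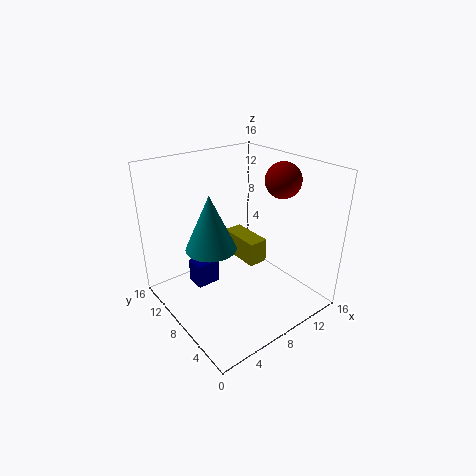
cx_1 = 2.5
cy_1 = 7.5
cz_1 = 4
w_1 = 2.5
h_1 = 2.5
cx_2 = 7
cy_2 = 4.5
w_2 = 2
d_2 = 4.5
h_2 = 2.5
cy_3 = 6.5
cz_3 = 14
r_3 = 2
cx_4 = 3.5
cy_4 = 6.5
h_4 = 5.5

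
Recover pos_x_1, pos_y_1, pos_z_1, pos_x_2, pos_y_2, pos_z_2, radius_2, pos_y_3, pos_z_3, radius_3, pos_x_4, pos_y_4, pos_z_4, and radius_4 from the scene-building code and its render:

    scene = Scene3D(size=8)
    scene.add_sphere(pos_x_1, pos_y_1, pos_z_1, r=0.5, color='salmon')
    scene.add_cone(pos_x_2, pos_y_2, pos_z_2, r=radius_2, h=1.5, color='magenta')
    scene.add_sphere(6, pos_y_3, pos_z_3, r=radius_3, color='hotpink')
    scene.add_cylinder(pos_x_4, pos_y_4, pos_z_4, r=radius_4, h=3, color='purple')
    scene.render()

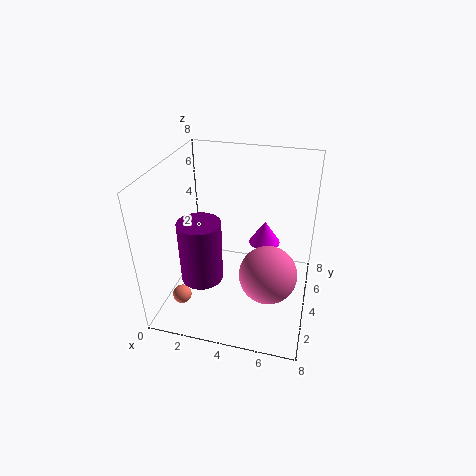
pos_x_1 = 1.5, pos_y_1 = 1.5, pos_z_1 = 1.5, pos_x_2 = 5, pos_y_2 = 7, pos_z_2 = 2, radius_2 = 1, pos_y_3 = 2.5, pos_z_3 = 3, radius_3 = 1.5, pos_x_4 = 3, pos_y_4 = 1, pos_z_4 = 3.5, radius_4 = 1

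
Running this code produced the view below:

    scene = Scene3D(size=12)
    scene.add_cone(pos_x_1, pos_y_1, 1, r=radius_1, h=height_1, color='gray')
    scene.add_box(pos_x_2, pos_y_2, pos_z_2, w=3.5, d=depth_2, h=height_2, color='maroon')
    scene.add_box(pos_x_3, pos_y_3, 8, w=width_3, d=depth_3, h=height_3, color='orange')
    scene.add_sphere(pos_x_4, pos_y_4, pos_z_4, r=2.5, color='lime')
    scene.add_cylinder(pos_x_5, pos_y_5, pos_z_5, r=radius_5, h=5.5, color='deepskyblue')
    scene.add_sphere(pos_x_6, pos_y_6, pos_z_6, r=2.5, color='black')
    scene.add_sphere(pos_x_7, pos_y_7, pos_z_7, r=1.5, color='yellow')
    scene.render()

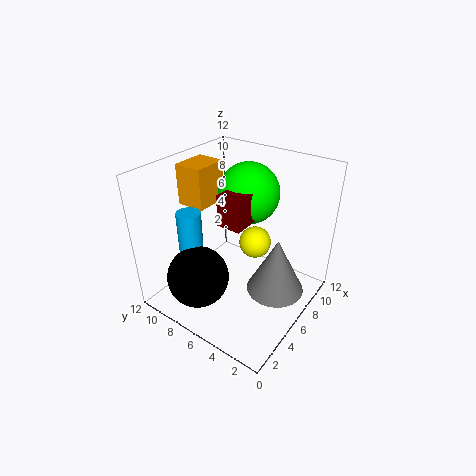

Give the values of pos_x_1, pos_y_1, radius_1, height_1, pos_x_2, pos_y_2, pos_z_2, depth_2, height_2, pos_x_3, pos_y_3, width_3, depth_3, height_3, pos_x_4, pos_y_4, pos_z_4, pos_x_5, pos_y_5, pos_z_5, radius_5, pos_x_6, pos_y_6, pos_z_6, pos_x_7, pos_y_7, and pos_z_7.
pos_x_1 = 7.5
pos_y_1 = 3
radius_1 = 2.5
height_1 = 5
pos_x_2 = 4
pos_y_2 = 4.5
pos_z_2 = 8
depth_2 = 2
height_2 = 2.5
pos_x_3 = 5
pos_y_3 = 9
width_3 = 3
depth_3 = 2.5
height_3 = 3.5
pos_x_4 = 7.5
pos_y_4 = 6
pos_z_4 = 9.5
pos_x_5 = 3.5
pos_y_5 = 9
pos_z_5 = 3
radius_5 = 1
pos_x_6 = 2.5
pos_y_6 = 7.5
pos_z_6 = 3.5
pos_x_7 = 9.5
pos_y_7 = 6.5
pos_z_7 = 3.5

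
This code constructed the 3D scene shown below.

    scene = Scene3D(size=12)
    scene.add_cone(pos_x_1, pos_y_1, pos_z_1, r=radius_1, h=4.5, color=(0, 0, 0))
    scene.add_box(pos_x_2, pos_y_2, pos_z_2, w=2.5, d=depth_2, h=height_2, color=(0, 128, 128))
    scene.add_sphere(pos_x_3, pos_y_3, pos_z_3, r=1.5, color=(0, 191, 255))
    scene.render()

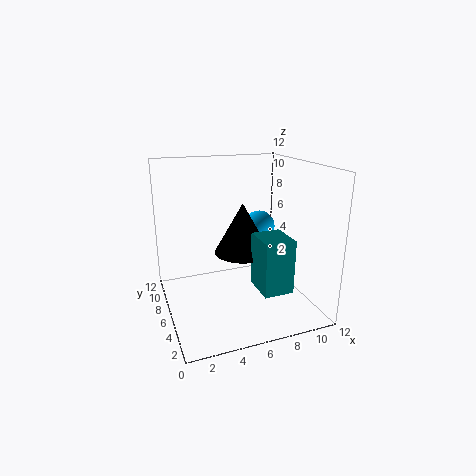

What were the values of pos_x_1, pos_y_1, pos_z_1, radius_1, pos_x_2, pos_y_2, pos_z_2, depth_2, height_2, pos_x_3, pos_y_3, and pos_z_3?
pos_x_1 = 7; pos_y_1 = 7.5; pos_z_1 = 4; radius_1 = 2.5; pos_x_2 = 7; pos_y_2 = 2.5; pos_z_2 = 2; depth_2 = 3; height_2 = 4.5; pos_x_3 = 9.5; pos_y_3 = 9.5; pos_z_3 = 5.5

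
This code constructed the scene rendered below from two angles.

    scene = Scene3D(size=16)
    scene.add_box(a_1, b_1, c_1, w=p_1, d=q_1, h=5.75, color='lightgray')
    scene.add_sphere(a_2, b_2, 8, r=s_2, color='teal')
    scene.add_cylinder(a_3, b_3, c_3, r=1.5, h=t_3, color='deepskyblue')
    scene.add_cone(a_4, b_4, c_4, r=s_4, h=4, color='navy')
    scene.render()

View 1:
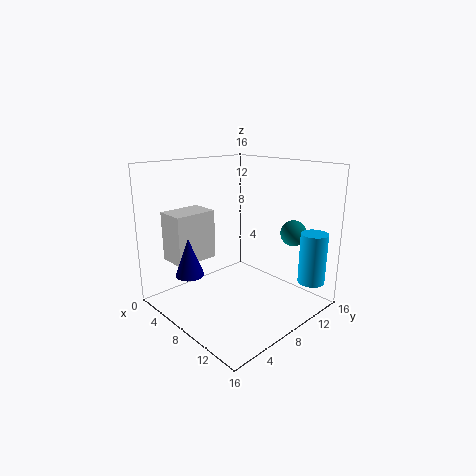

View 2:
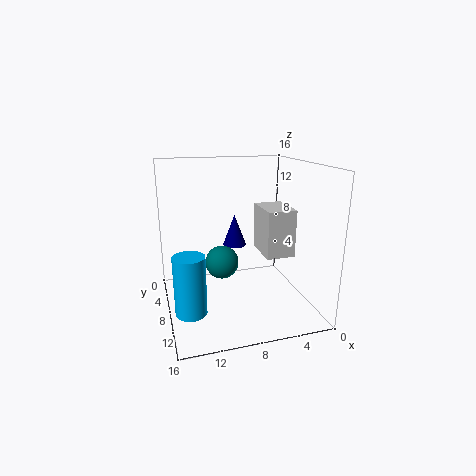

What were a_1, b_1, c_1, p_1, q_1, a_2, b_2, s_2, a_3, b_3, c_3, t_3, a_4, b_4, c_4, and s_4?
a_1 = 0.75
b_1 = 2.75
c_1 = 4.75
p_1 = 3.5
q_1 = 5
a_2 = 11.25
b_2 = 13.75
s_2 = 1.5
a_3 = 14.25
b_3 = 13.5
c_3 = 3
t_3 = 5.75
a_4 = 6.75
b_4 = 2.25
c_4 = 5
s_4 = 1.5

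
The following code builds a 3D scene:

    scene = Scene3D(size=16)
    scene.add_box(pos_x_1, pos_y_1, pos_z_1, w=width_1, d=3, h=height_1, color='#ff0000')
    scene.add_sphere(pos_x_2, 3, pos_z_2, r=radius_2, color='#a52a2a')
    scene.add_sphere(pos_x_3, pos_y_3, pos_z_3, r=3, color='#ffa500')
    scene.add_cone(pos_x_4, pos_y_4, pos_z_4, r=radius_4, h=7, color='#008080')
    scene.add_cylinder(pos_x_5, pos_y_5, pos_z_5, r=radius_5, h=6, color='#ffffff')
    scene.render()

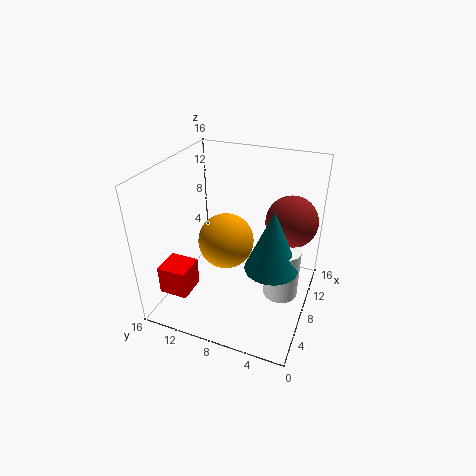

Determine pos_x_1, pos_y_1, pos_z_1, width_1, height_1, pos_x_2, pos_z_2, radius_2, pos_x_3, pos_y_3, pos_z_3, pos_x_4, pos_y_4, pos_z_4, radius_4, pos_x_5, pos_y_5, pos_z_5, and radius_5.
pos_x_1 = 1, pos_y_1 = 11, pos_z_1 = 4, width_1 = 3, height_1 = 3, pos_x_2 = 12, pos_z_2 = 9, radius_2 = 3, pos_x_3 = 7, pos_y_3 = 9, pos_z_3 = 8, pos_x_4 = 8, pos_y_4 = 4, pos_z_4 = 5, radius_4 = 3, pos_x_5 = 9, pos_y_5 = 3, pos_z_5 = 1, radius_5 = 2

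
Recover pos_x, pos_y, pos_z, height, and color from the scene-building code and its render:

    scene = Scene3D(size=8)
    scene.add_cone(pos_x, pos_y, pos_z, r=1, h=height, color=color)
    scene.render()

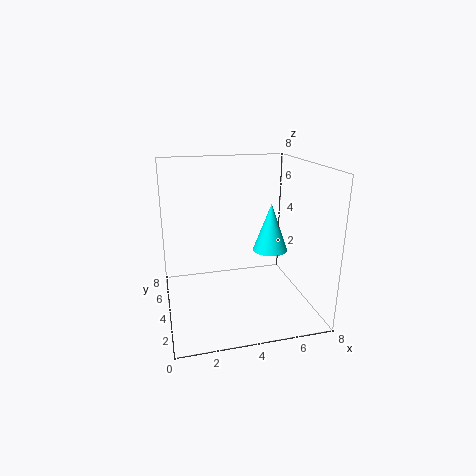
pos_x = 6
pos_y = 4.25
pos_z = 3
height = 2.75
color = 'cyan'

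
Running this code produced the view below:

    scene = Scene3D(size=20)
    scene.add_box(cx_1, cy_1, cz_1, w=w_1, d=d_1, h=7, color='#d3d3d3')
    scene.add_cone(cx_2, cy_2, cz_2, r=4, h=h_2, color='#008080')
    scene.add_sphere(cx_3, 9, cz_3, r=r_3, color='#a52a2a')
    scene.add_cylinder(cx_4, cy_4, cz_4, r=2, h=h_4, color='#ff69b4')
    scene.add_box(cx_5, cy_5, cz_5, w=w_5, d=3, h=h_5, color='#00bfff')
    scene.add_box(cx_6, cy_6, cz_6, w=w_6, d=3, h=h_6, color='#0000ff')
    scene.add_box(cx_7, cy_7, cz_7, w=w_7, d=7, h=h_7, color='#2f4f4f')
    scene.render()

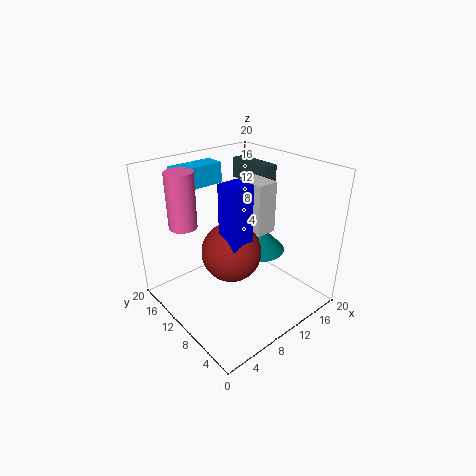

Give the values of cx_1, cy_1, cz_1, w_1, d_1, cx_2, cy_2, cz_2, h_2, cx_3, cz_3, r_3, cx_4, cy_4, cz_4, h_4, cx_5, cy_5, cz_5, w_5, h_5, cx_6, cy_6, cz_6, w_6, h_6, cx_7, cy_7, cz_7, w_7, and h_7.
cx_1 = 11, cy_1 = 7, cz_1 = 11, w_1 = 3, d_1 = 4, cx_2 = 15, cy_2 = 11, cz_2 = 6, h_2 = 4, cx_3 = 8, cz_3 = 9, r_3 = 4, cx_4 = 5, cy_4 = 16, cz_4 = 11, h_4 = 8, cx_5 = 5, cy_5 = 16, cz_5 = 16, w_5 = 7, h_5 = 3, cx_6 = 6, cy_6 = 6, cz_6 = 11, w_6 = 3, h_6 = 8, cx_7 = 15, cy_7 = 10, cz_7 = 16, w_7 = 2, h_7 = 3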